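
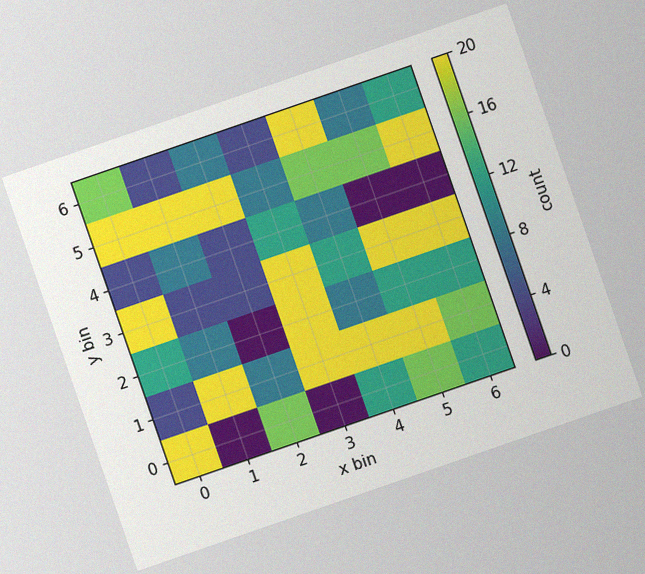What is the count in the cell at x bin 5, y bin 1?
20

The chart is tilted about 19° counter-clockwise, with some photo noise. Matching the cell (5, 1) against the colorbar gives 20.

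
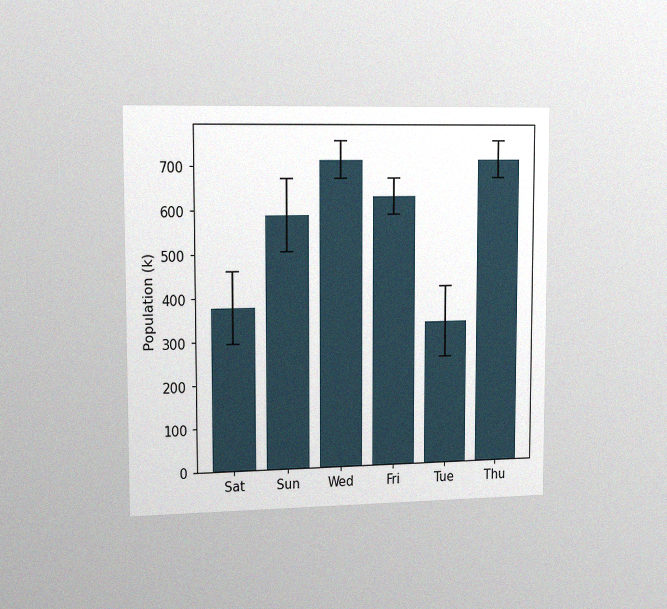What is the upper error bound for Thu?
The chart is viewed slightly from the left, with some photo noise. The Thu bar's upper whisker reaches 756k.

756k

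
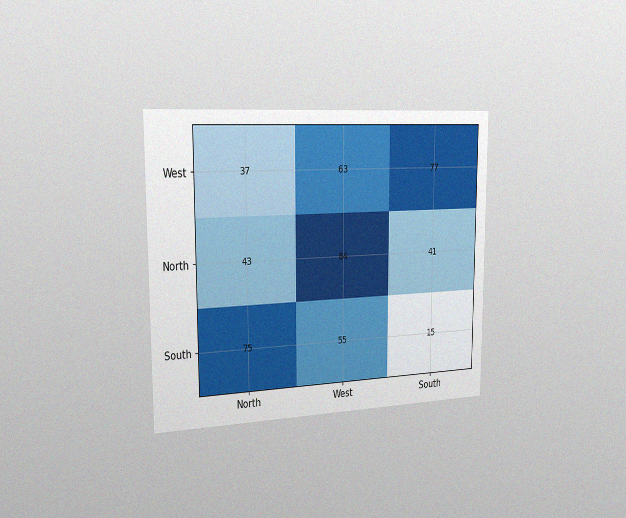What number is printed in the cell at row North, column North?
The chart is viewed slightly from the left, with some photo noise. The (North, North) cell reads 43.

43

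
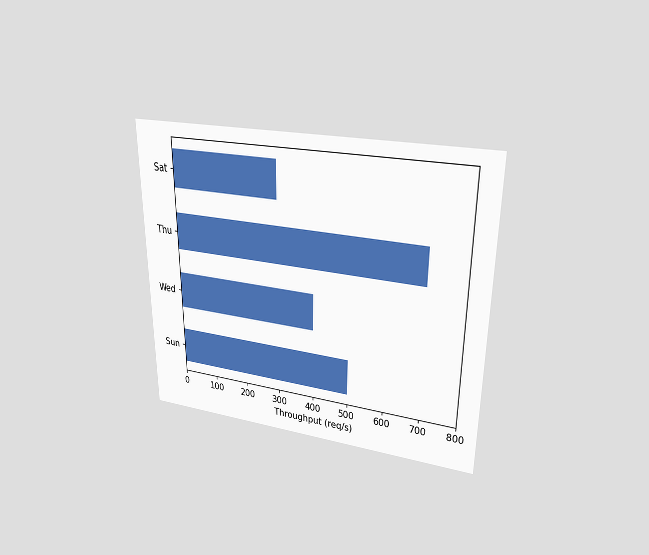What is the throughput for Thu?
The chart is viewed at a slight angle. Reading along the chart's x-axis, the Thu bar reaches 700req/s.

700req/s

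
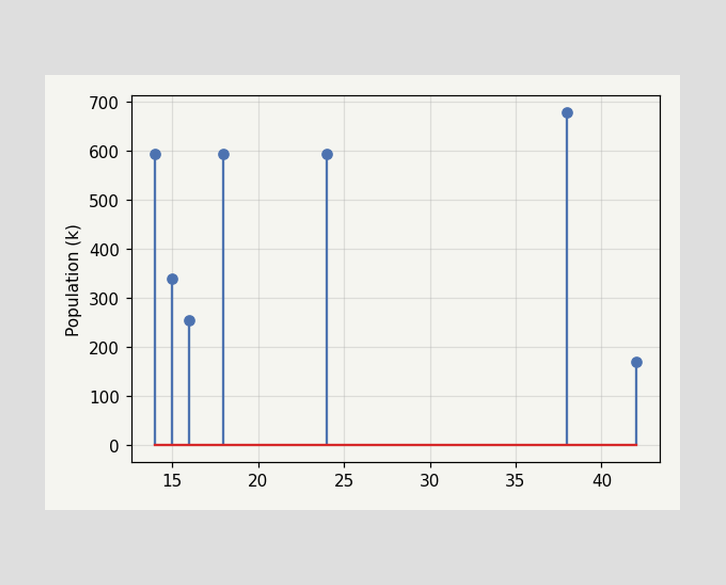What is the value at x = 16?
255k

The stem at x=16 reaches 255k.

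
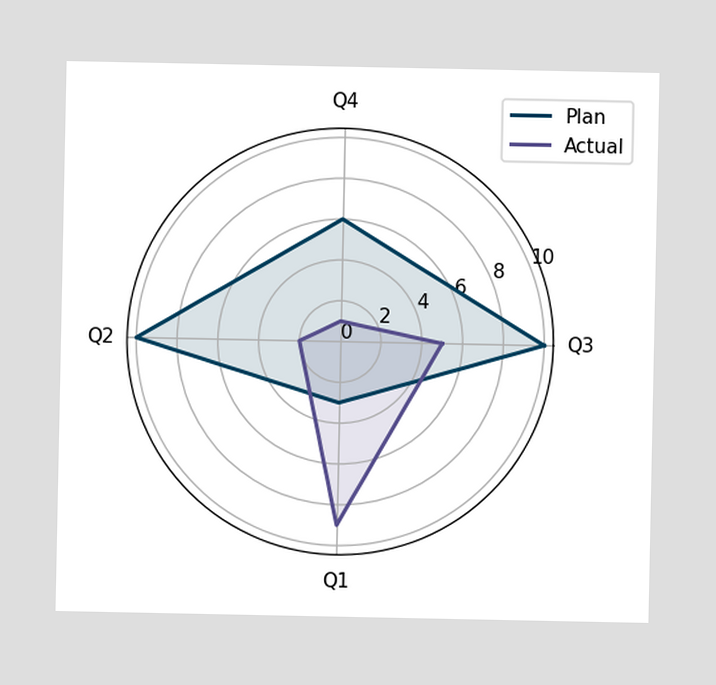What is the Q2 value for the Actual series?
2

On the Q2 axis, Actual reaches 2.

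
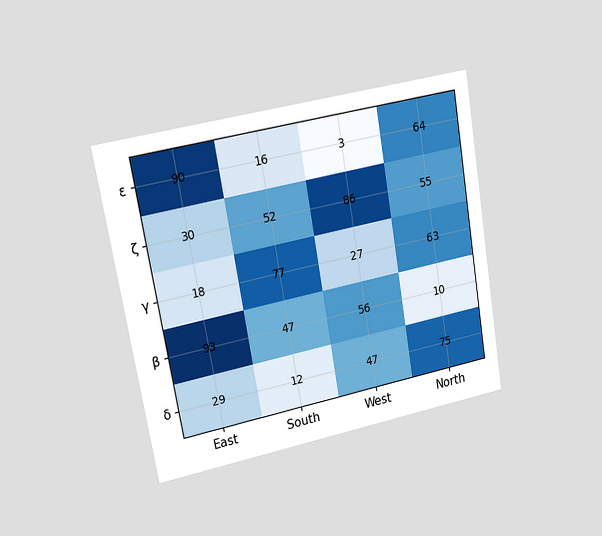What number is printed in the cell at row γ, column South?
77

The chart is tilted about 10° counter-clockwise and viewed at a slight angle. The (γ, South) cell reads 77.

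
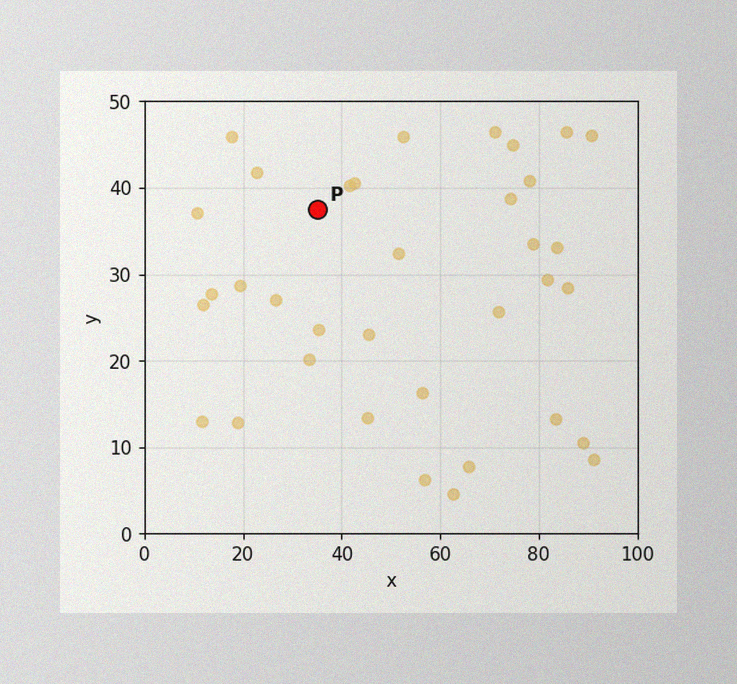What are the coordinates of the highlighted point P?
(35, 37.5)

The image has some photo noise and uneven lighting. Following the gridlines from P to each axis, P sits at (35, 37.5).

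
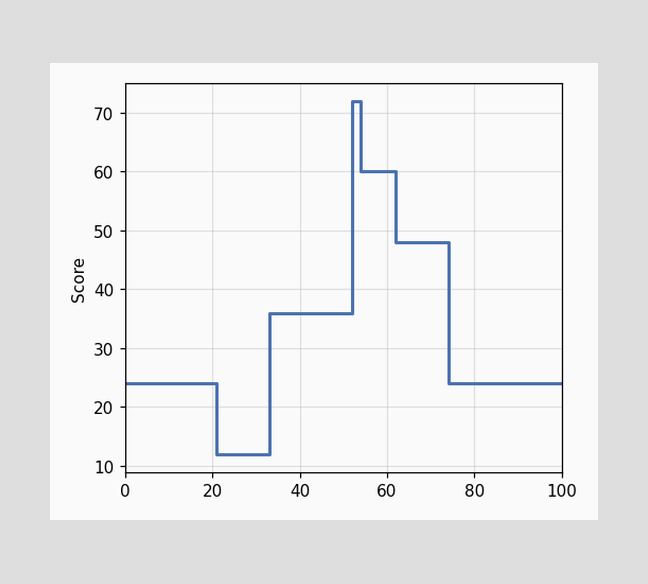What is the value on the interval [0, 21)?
On [0, 21) the step sits at 24.

24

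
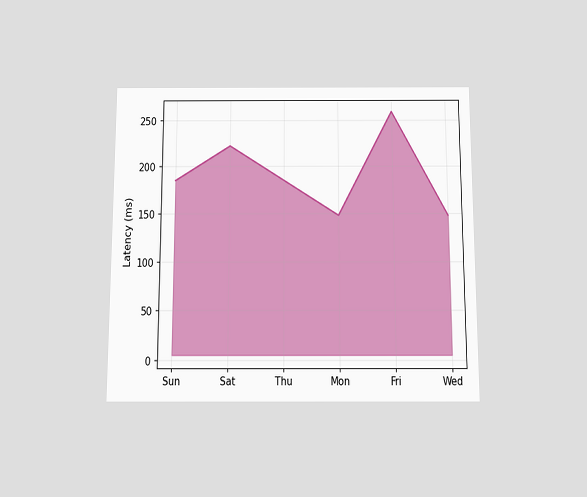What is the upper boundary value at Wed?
148ms

The chart is viewed slightly from below. At Wed the upper boundary is at 148ms.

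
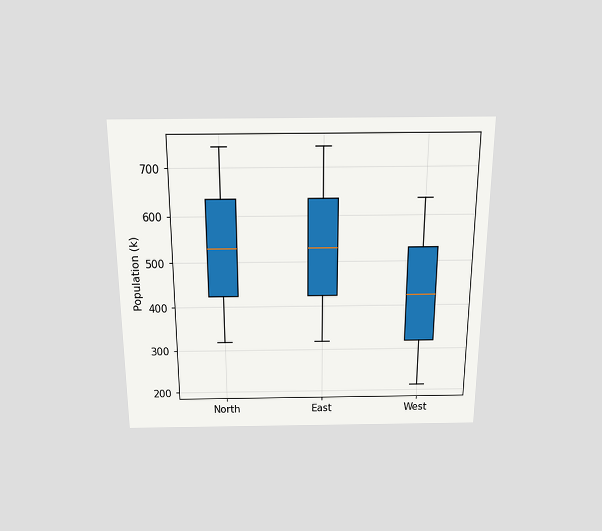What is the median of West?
The chart is viewed slightly from above. The median line in the West box sits at 424k.

424k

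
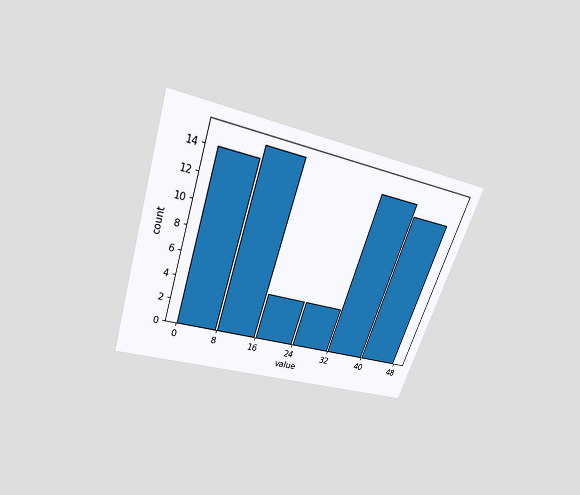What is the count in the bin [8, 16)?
15

The chart is tilted about 19° clockwise and viewed slightly from above. The [8, 16) bin has height 15.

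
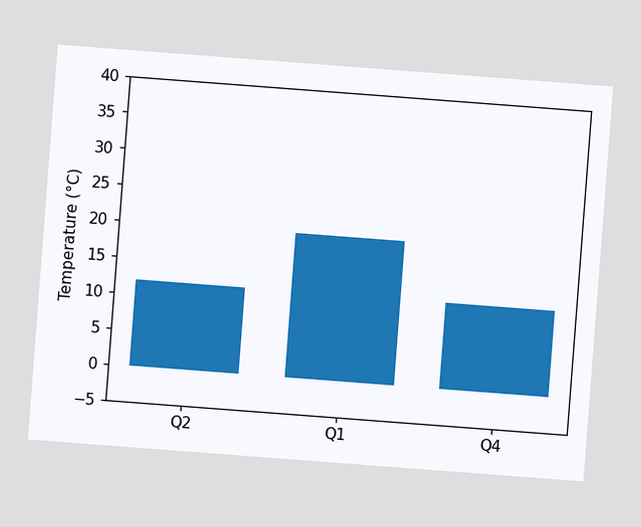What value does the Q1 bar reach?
20°C

The chart is tilted about 4° clockwise. Reading along the chart's y-axis, the Q1 bar reaches 20°C.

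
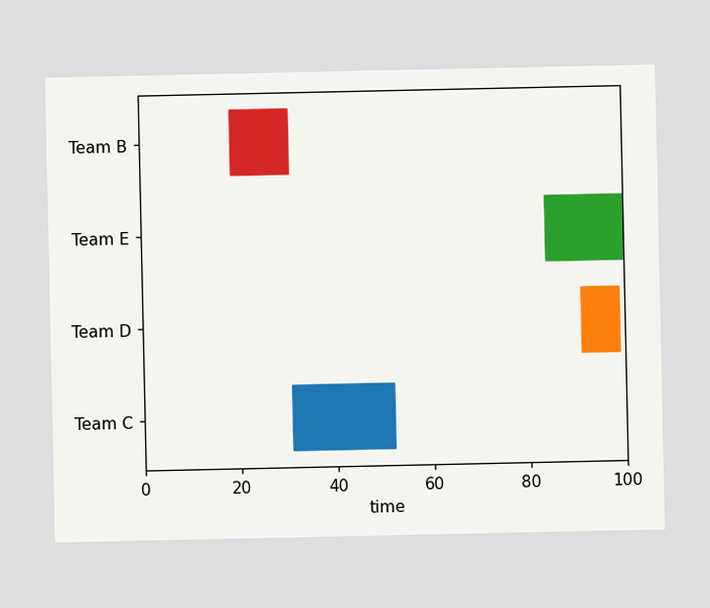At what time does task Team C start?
31

The Team C bar begins at t=31.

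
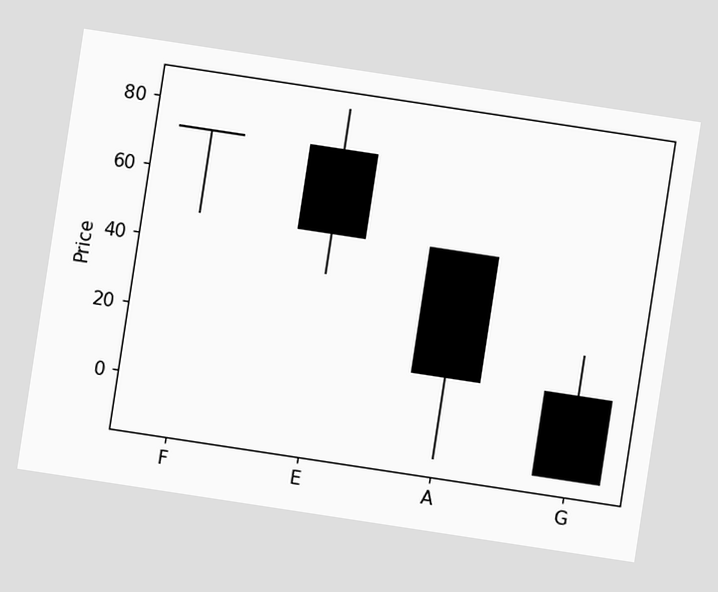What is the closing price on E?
48

The chart is tilted about 9° clockwise. The E candle closes at 48.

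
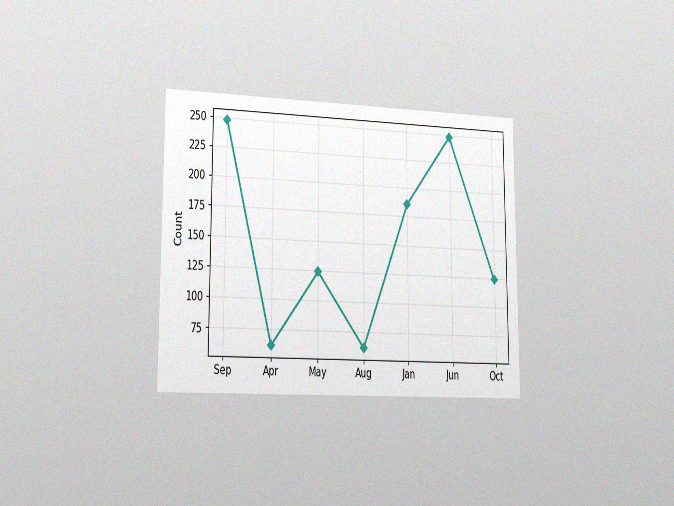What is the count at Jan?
186

The chart is viewed slightly from the left, with some photo noise. At Jan, the line is at 186.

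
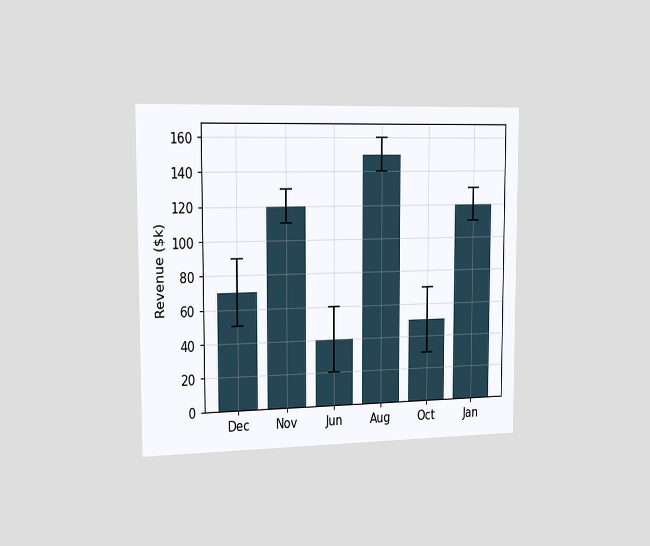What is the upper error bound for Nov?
The chart is viewed slightly from the left. The Nov bar's upper whisker reaches $130k.

$130k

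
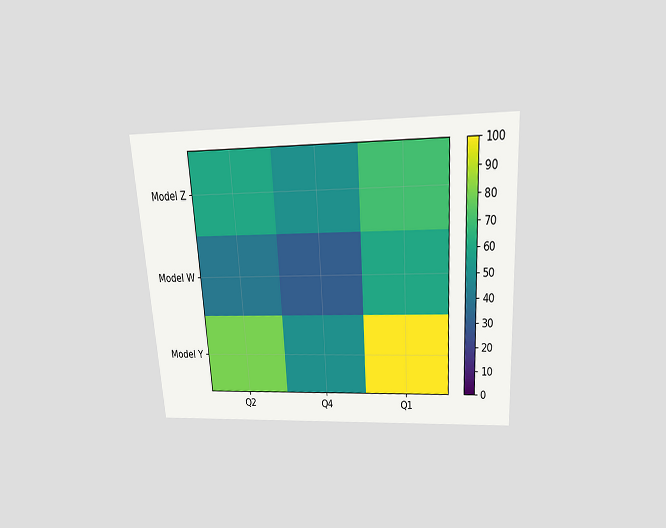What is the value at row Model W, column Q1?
60

The chart is tilted about 4° counter-clockwise and viewed slightly from above. Matching cell (Model W, Q1) against the colorbar gives 60.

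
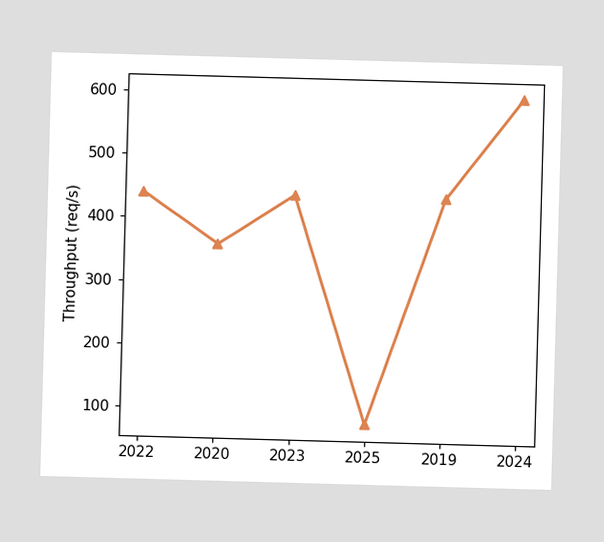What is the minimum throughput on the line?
The lowest point is at 2025, and reading across to the y-axis gives 80req/s.

80req/s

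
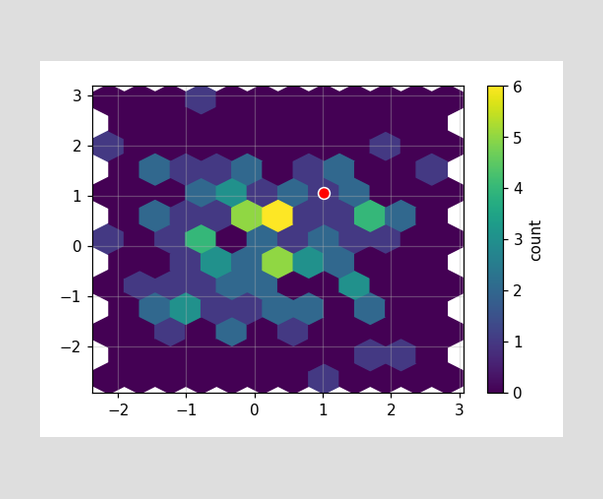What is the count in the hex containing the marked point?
1

The marked hex reads 1 on the colorbar.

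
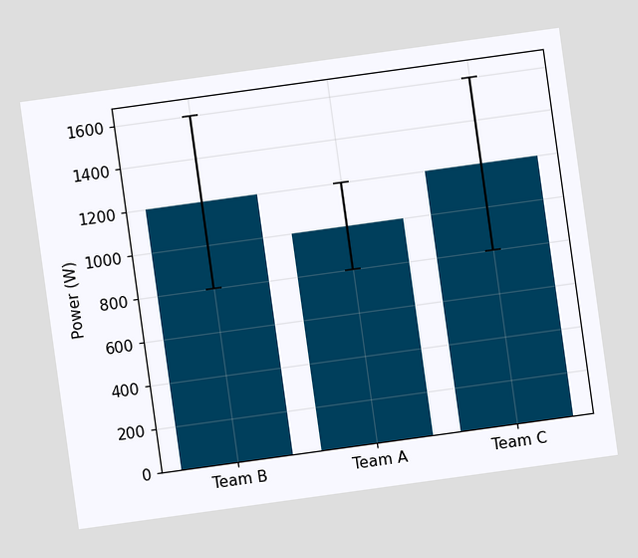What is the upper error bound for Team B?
The chart is tilted about 8° counter-clockwise. The Team B bar's upper whisker reaches 1600W.

1600W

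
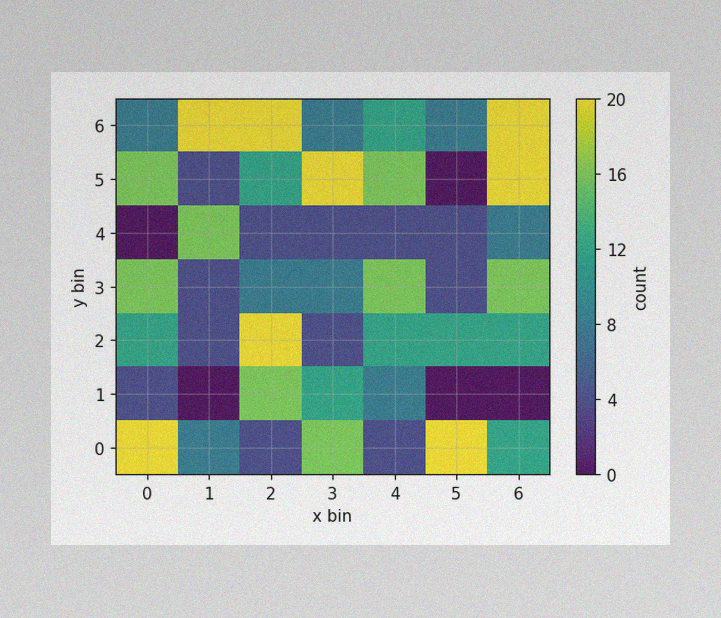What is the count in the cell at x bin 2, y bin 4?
The image has some photo noise and uneven lighting. Matching the cell (2, 4) against the colorbar gives 4.

4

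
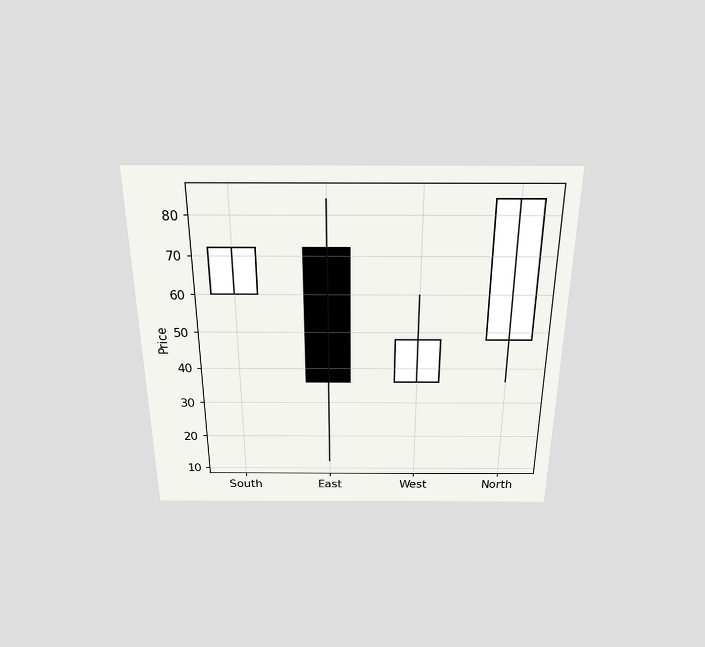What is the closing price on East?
36

The chart is viewed slightly from above. The East candle closes at 36.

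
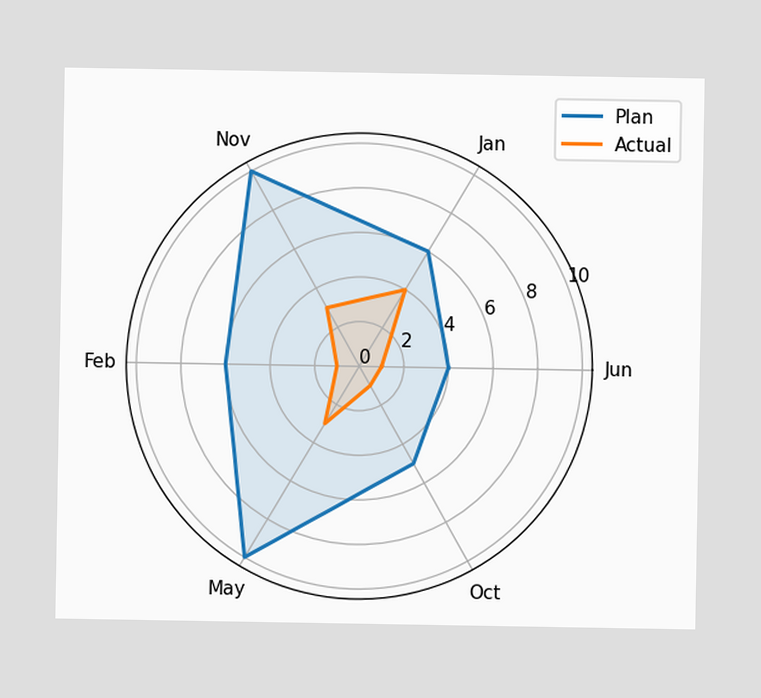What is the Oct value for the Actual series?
1

On the Oct axis, Actual reaches 1.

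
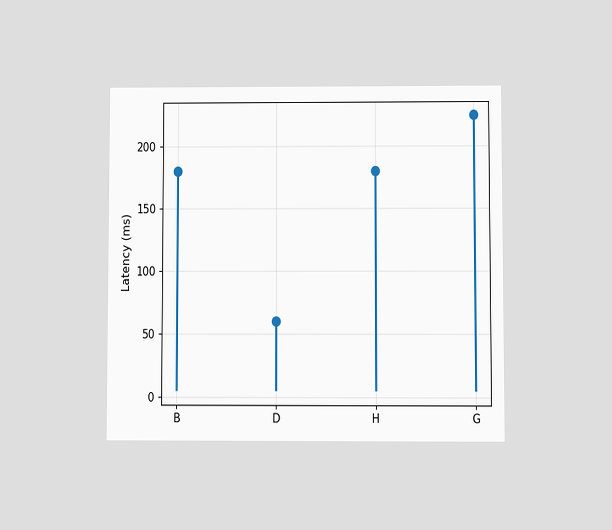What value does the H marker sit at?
The chart is viewed at a slight angle. The H marker sits at 180ms.

180ms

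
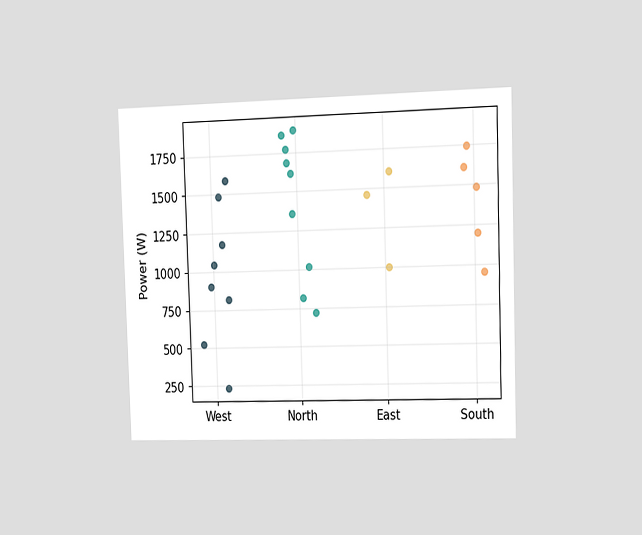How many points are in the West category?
8

The chart is viewed slightly from the right. Counting the markers in the West column gives 8.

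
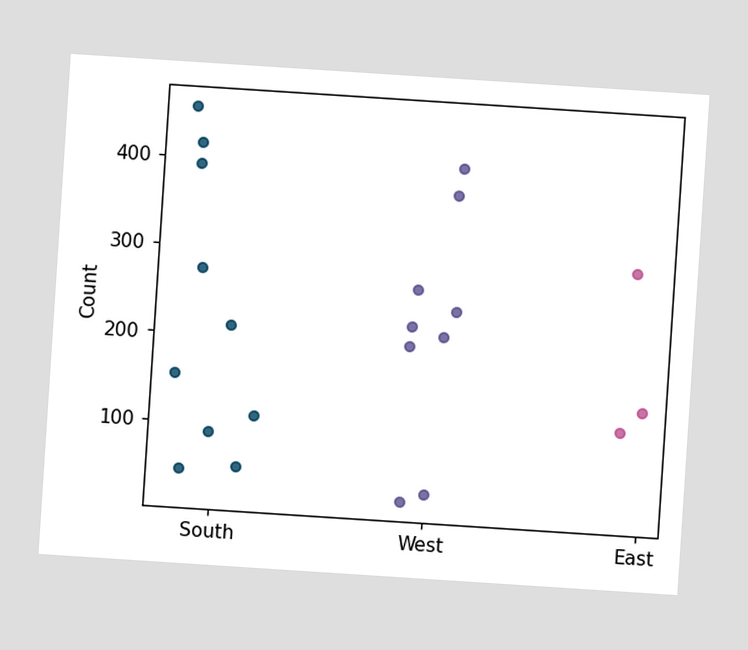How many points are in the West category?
The chart is tilted about 4° clockwise. Counting the markers in the West column gives 9.

9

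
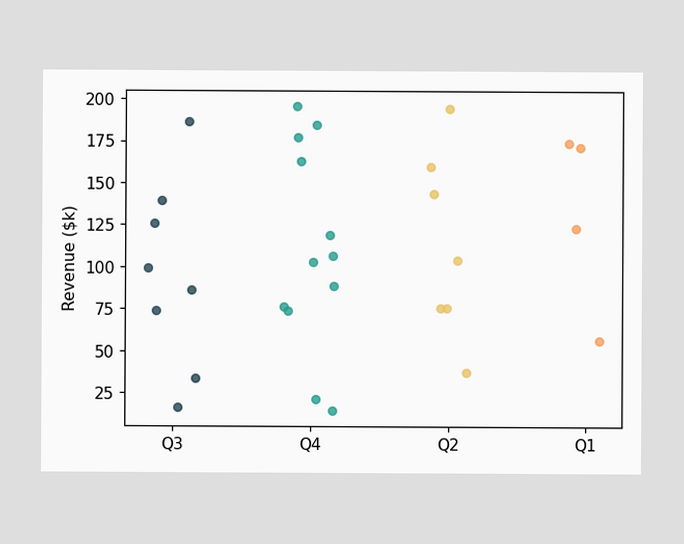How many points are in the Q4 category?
Counting the markers in the Q4 column gives 12.

12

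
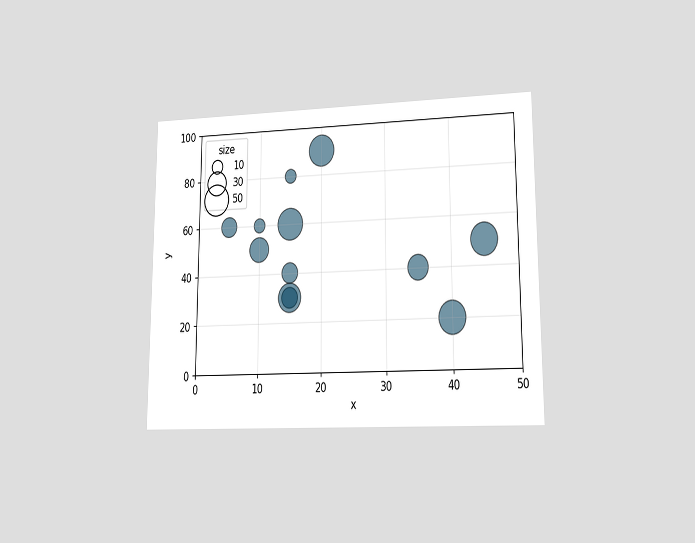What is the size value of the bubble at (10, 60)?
10

The chart is viewed at a slight angle. Matching the bubble at (10, 60) against the size legend gives 10.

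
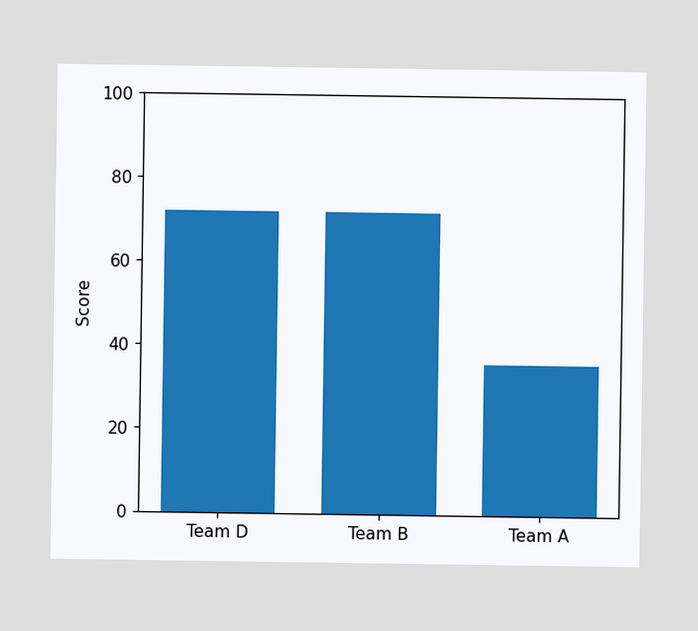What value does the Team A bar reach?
36

Reading along the chart's y-axis, the Team A bar reaches 36.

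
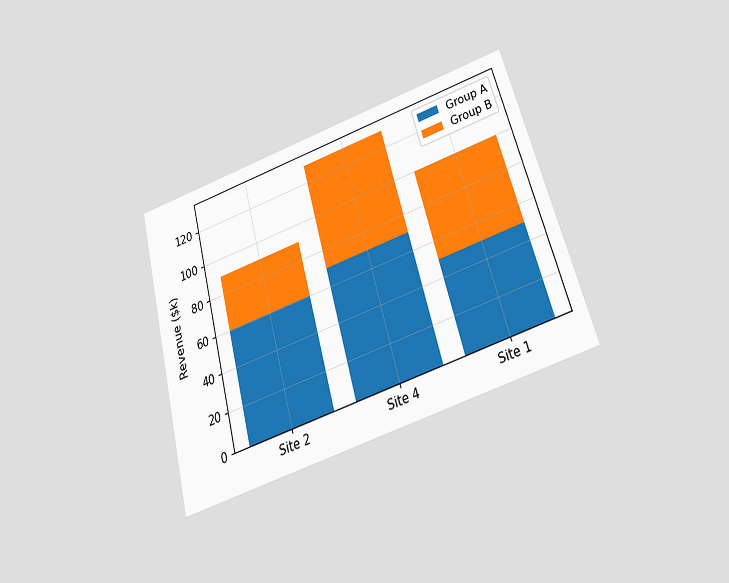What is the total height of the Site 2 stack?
$90k

The chart is tilted about 15° counter-clockwise and viewed slightly from below. The Site 2 stack's top reaches $90k on the y-axis.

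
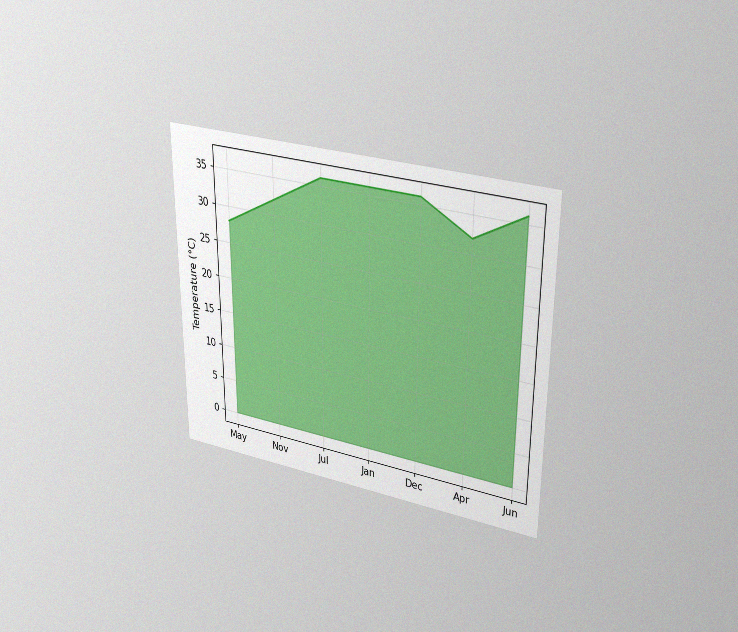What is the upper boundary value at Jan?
36°C

The chart is viewed at a slight angle, with some photo noise. At Jan the upper boundary is at 36°C.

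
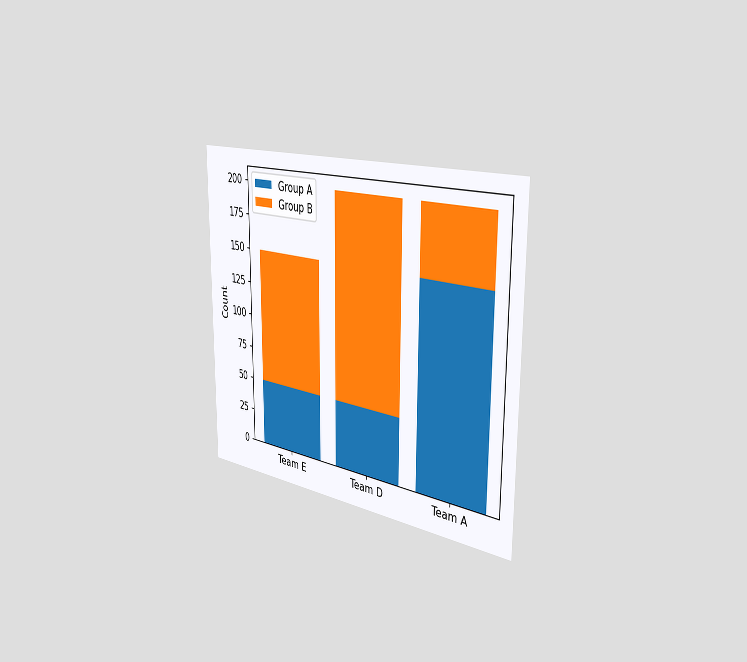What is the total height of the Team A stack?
The chart is viewed slightly from the right. The Team A stack's top reaches 200 on the y-axis.

200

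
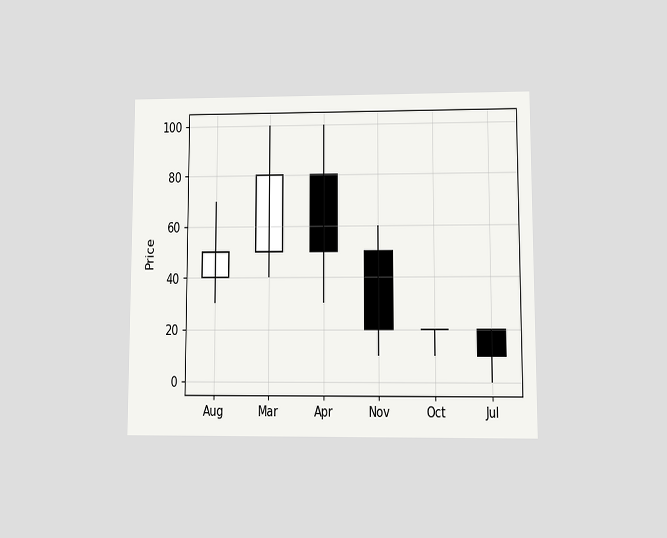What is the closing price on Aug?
The chart is viewed at a slight angle. The Aug candle closes at 50.

50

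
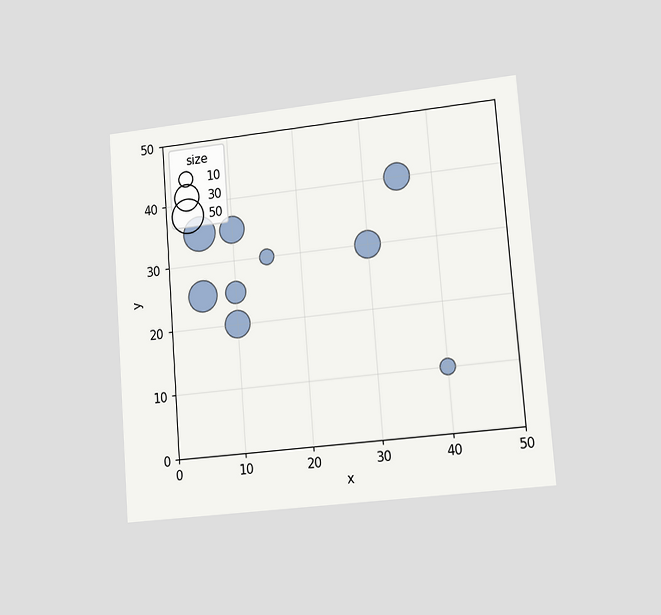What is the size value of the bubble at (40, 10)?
10

The chart is tilted about 4° counter-clockwise and viewed slightly from the right. Matching the bubble at (40, 10) against the size legend gives 10.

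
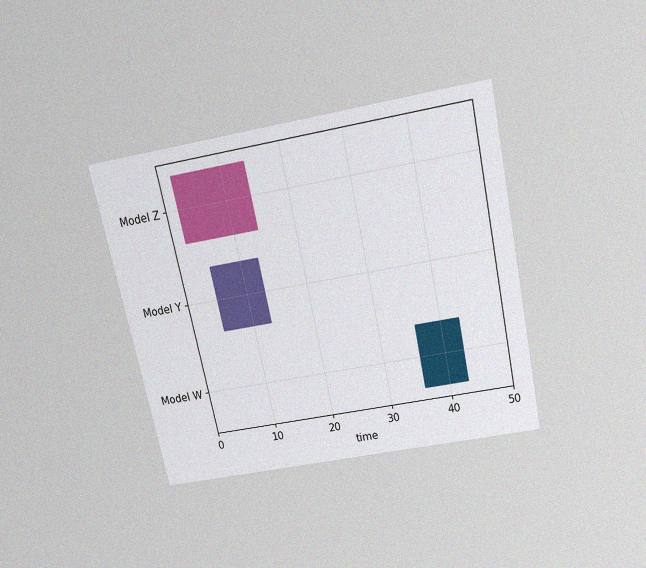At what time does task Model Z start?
2

The chart is tilted about 12° counter-clockwise and viewed slightly from above, with some photo noise. The Model Z bar begins at t=2.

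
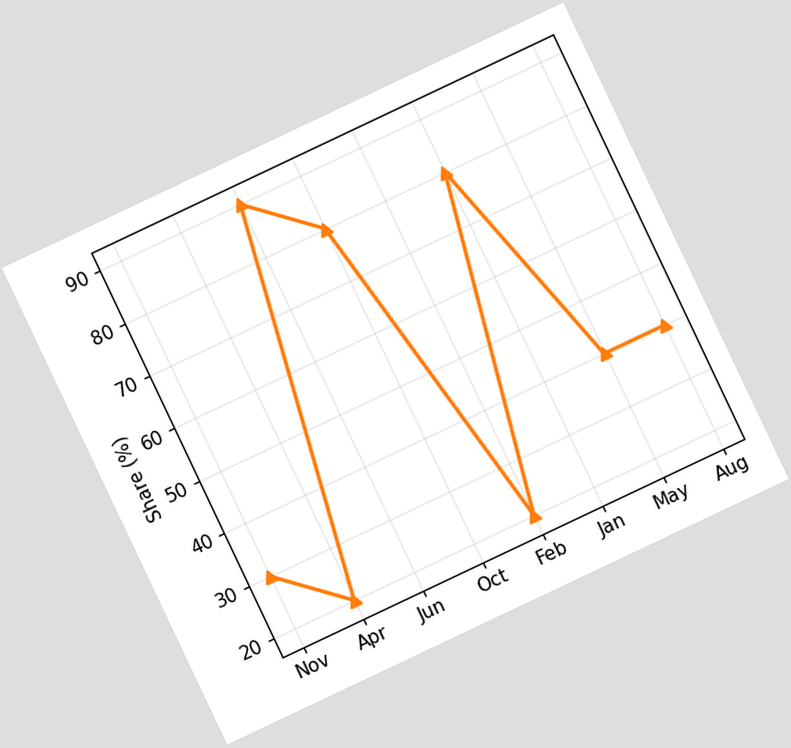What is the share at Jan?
The chart is tilted about 25° counter-clockwise. At Jan, the line is at 80%.

80%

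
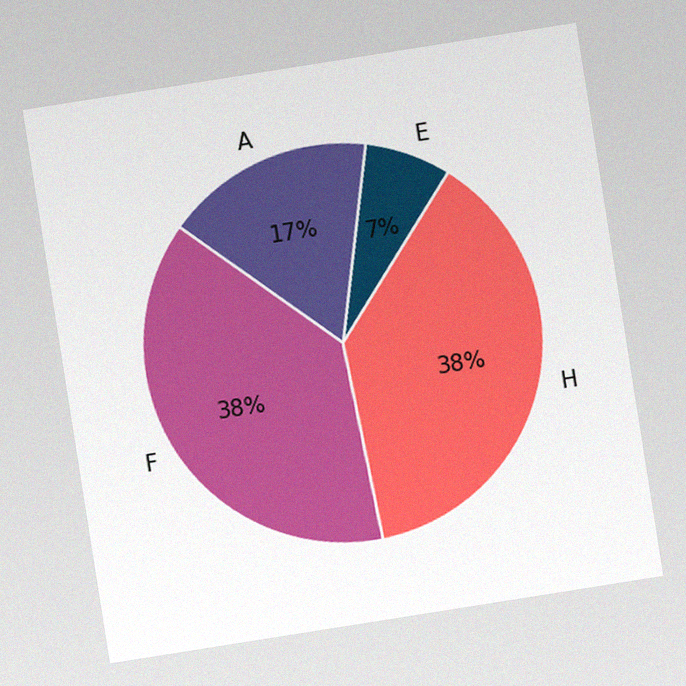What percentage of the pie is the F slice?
38%

The chart is tilted about 9° counter-clockwise, with some photo noise. The F slice takes up 38% of the pie.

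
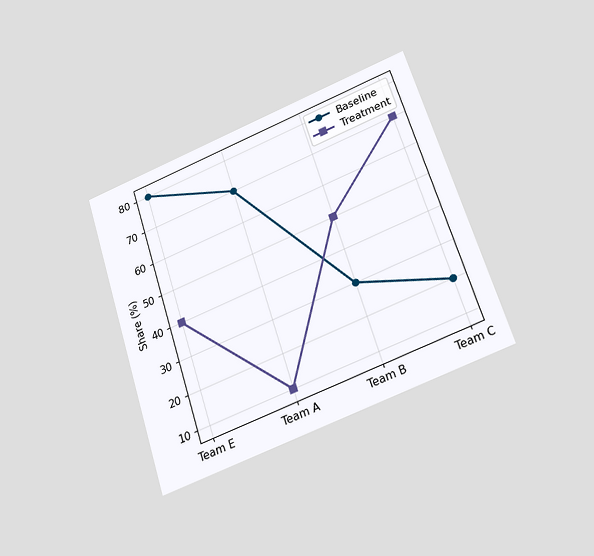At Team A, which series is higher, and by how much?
Baseline, by 60%

The chart is tilted about 18° counter-clockwise and viewed slightly from below. At Team A, Baseline sits above the other line by 60%.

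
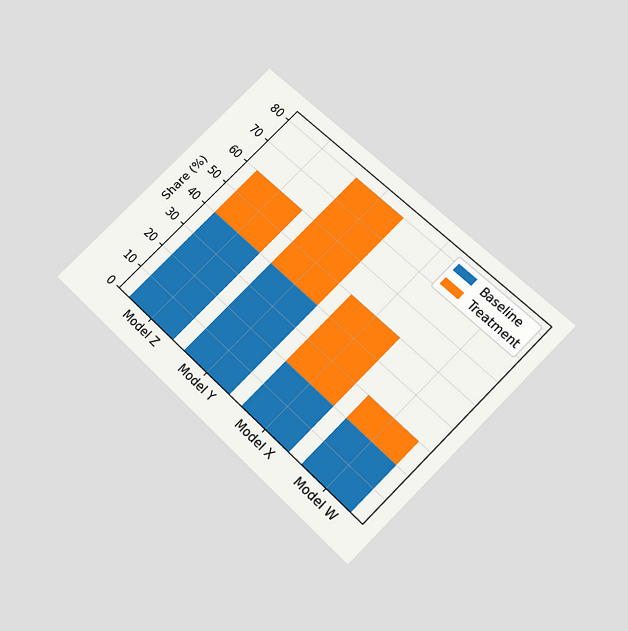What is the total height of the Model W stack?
30%

The chart is tilted about 45° clockwise and viewed slightly from below. The Model W stack's top reaches 30% on the y-axis.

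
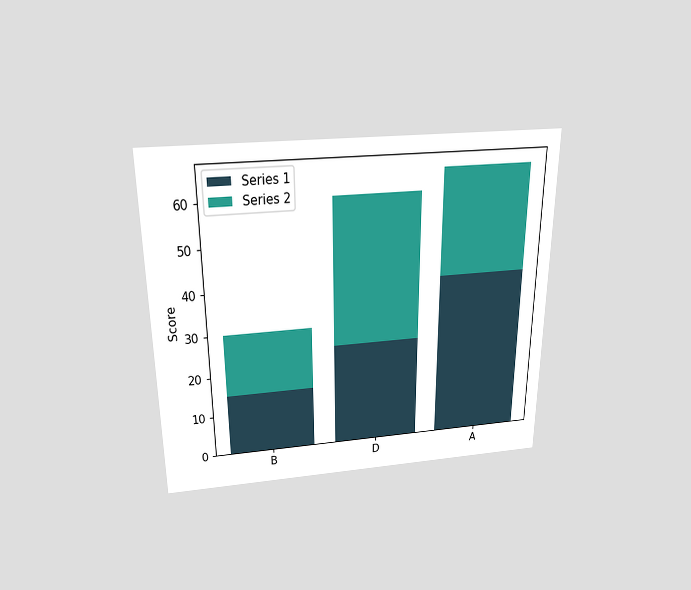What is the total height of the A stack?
65

The chart is viewed slightly from above. The A stack's top reaches 65 on the y-axis.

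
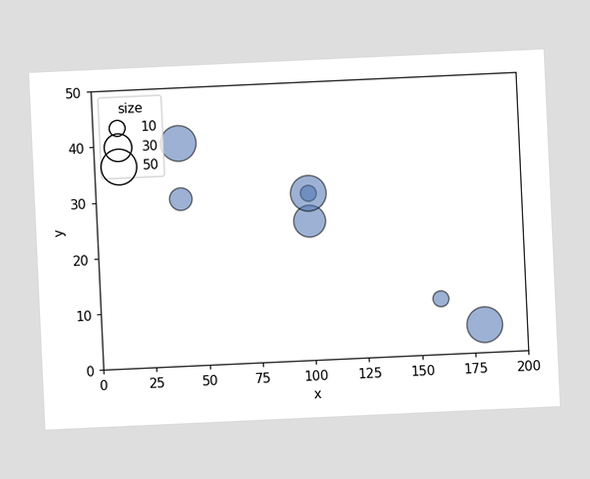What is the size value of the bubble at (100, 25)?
40

The chart is tilted about 3° counter-clockwise. Matching the bubble at (100, 25) against the size legend gives 40.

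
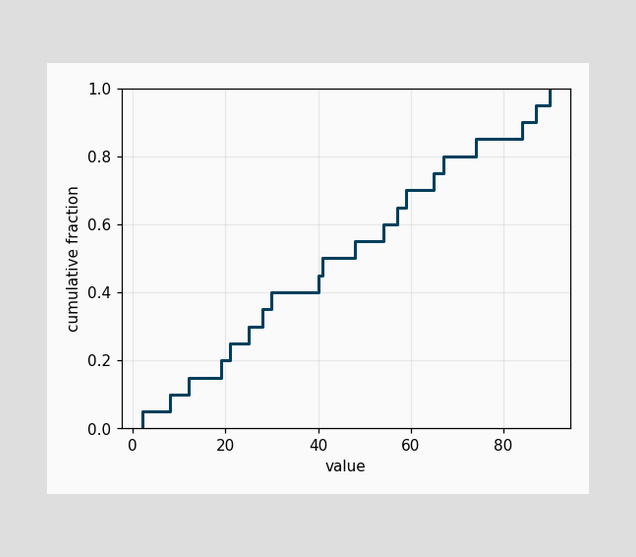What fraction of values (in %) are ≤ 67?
80%

At x=67 the ECDF step is at 80%.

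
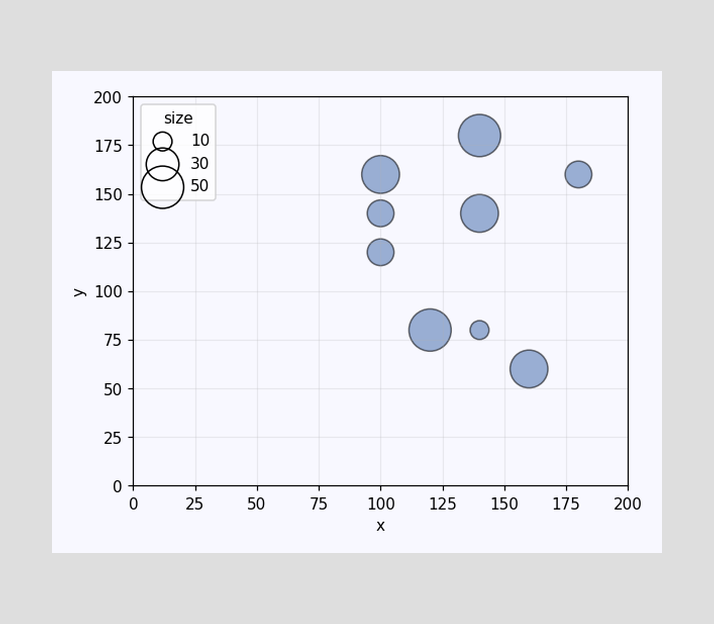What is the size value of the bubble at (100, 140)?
20

Matching the bubble at (100, 140) against the size legend gives 20.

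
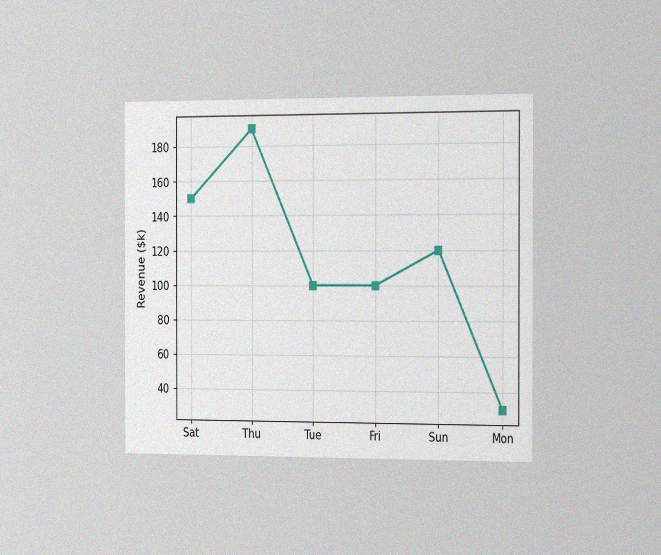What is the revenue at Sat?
$150k

The chart is viewed slightly from the right, with some photo noise. At Sat, the line is at $150k.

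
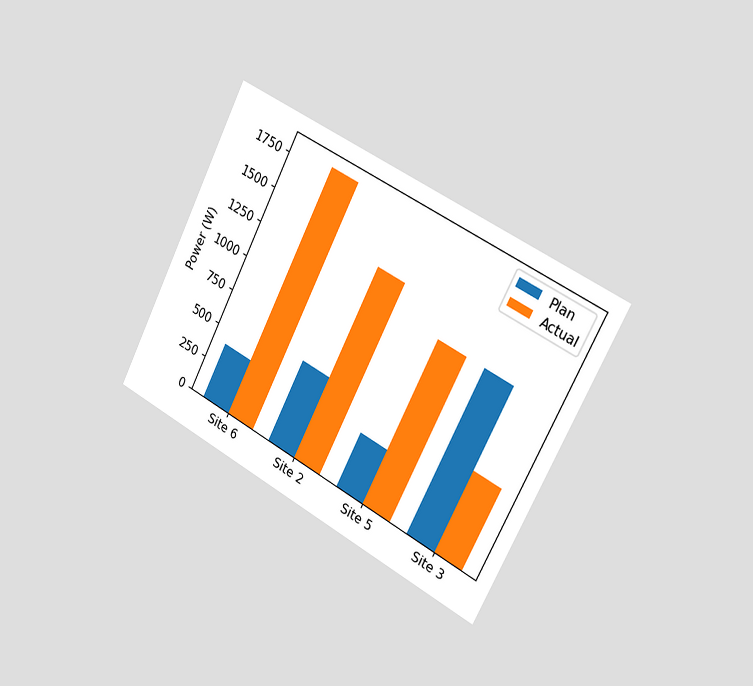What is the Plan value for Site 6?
The chart is tilted about 27° clockwise and viewed slightly from the right. The Plan bar at Site 6 reaches 400W on the y-axis.

400W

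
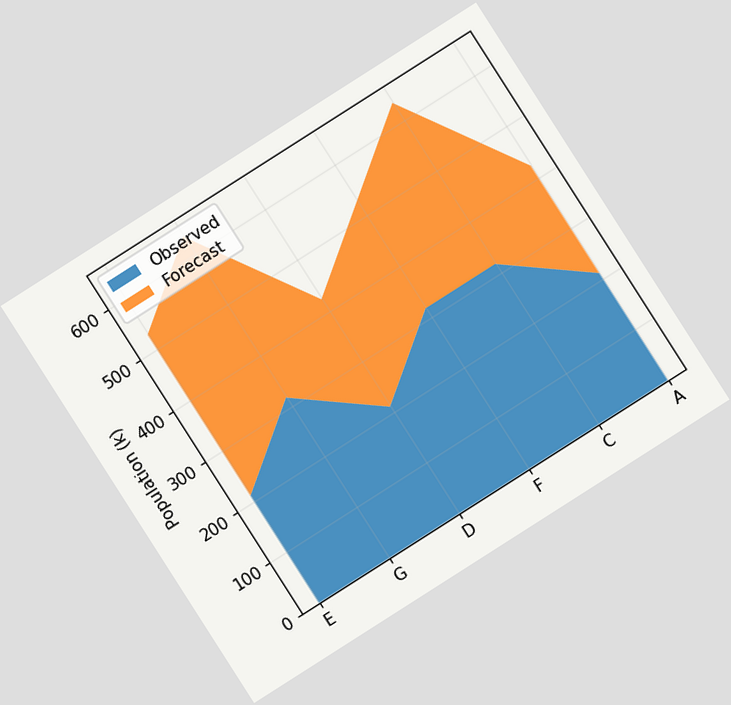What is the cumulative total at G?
The chart is tilted about 33° counter-clockwise. The stacked total at G reaches 636k.

636k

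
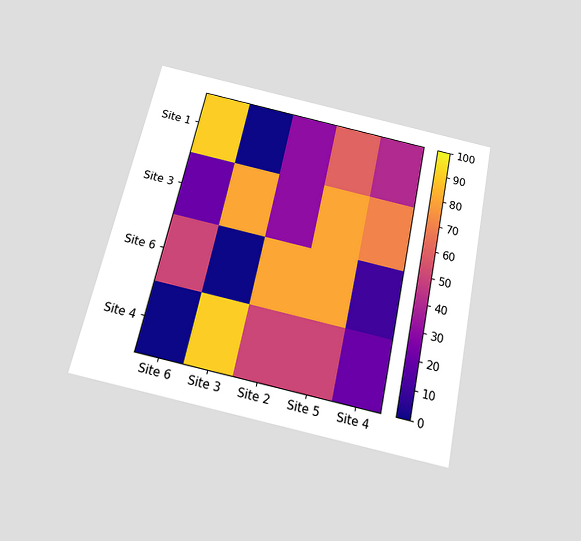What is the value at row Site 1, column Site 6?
The chart is tilted about 12° clockwise and viewed slightly from below. Matching cell (Site 1, Site 6) against the colorbar gives 90.

90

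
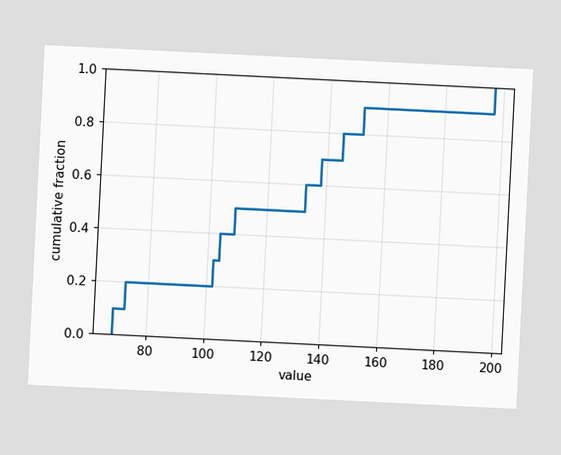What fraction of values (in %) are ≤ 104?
The chart is tilted about 3° clockwise. At x=104 the ECDF step is at 40%.

40%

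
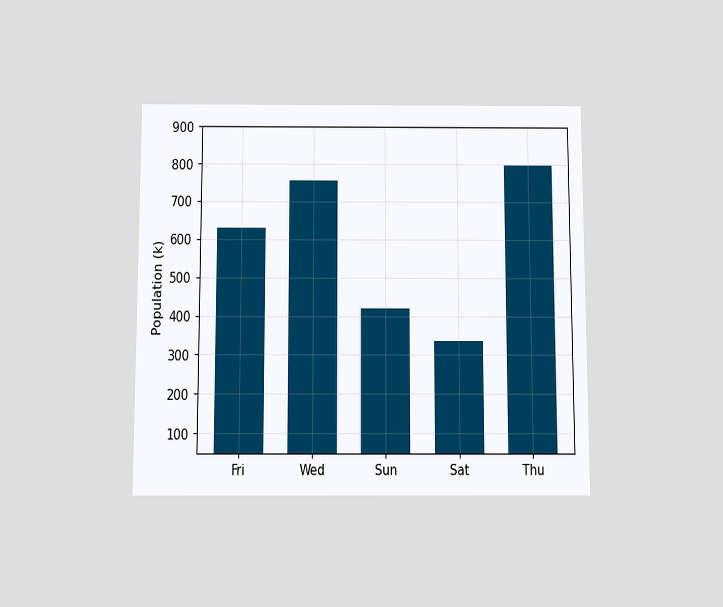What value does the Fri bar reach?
630k

The chart is viewed slightly from below. Reading along the chart's y-axis, the Fri bar reaches 630k.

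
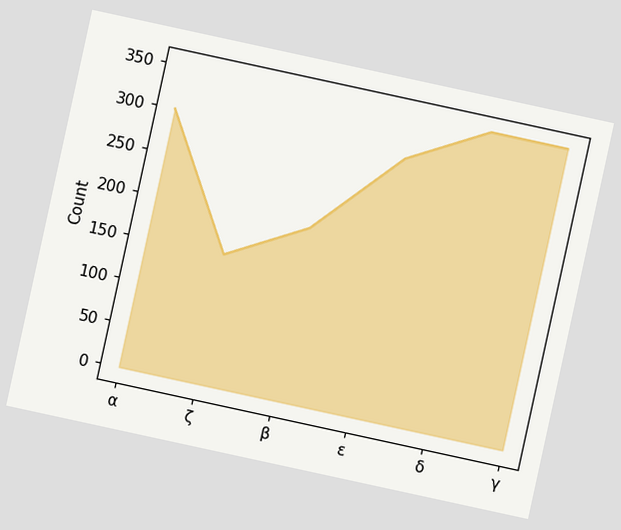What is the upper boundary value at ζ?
150

The chart is tilted about 12° clockwise. At ζ the upper boundary is at 150.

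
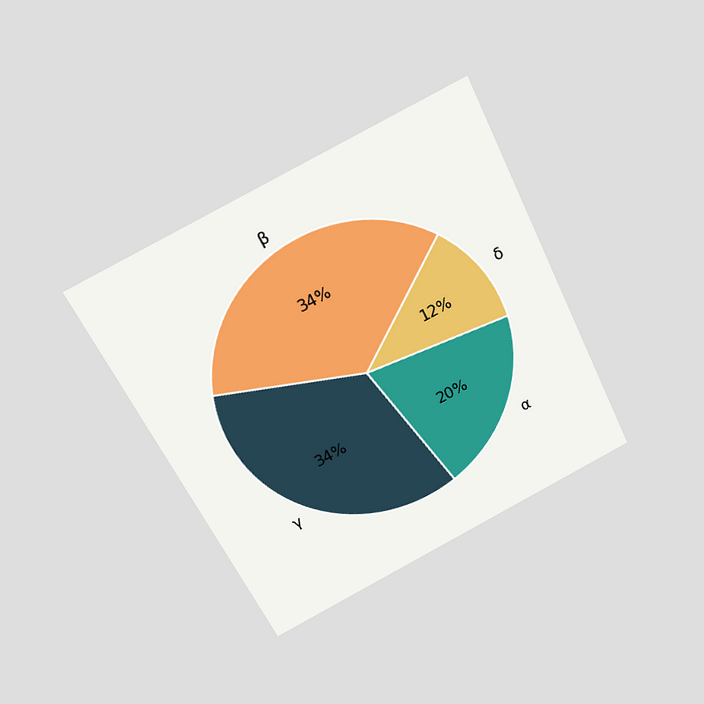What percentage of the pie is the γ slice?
The chart is tilted about 26° counter-clockwise and viewed slightly from above. The γ slice takes up 34% of the pie.

34%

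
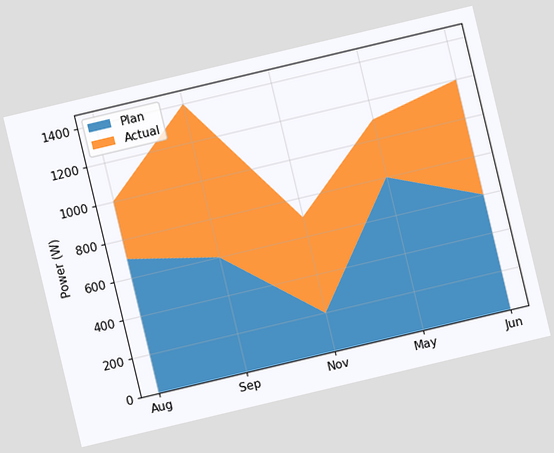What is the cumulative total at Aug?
1000W

The chart is tilted about 13° counter-clockwise. The stacked total at Aug reaches 1000W.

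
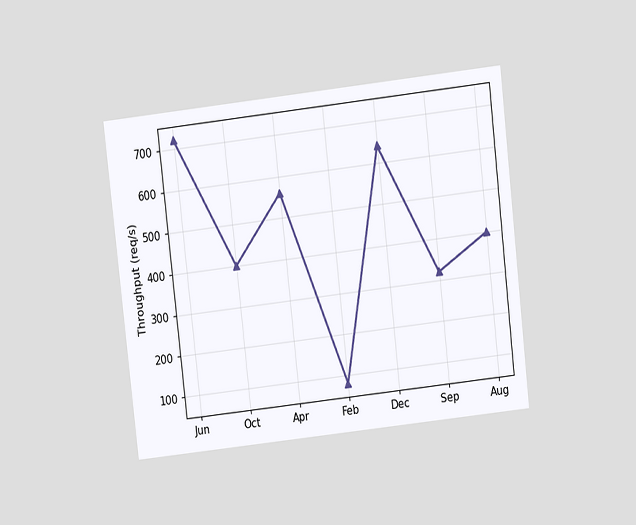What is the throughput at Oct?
400req/s

The chart is tilted about 7° counter-clockwise and viewed slightly from above. At Oct, the line is at 400req/s.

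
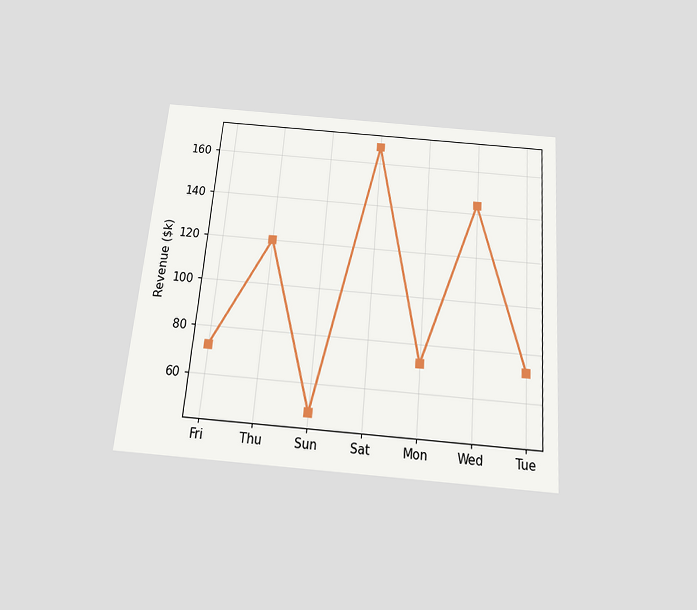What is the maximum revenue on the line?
$168k

The chart is tilted about 5° clockwise and viewed slightly from below. The highest point is at Sat, and reading across to the y-axis gives $168k.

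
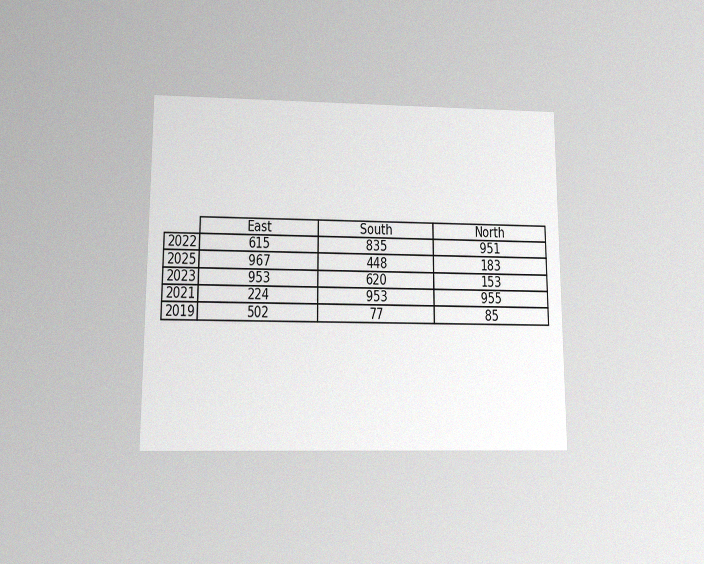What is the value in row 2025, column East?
967

The chart is viewed slightly from below, with some photo noise. The (2025, East) cell reads 967.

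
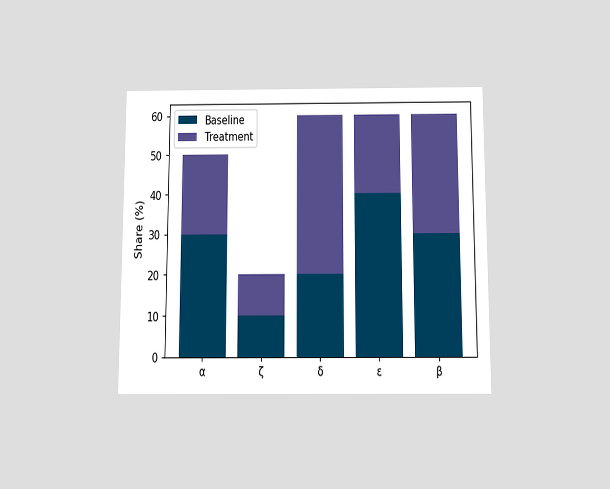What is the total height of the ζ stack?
20%

The chart is viewed slightly from below. The ζ stack's top reaches 20% on the y-axis.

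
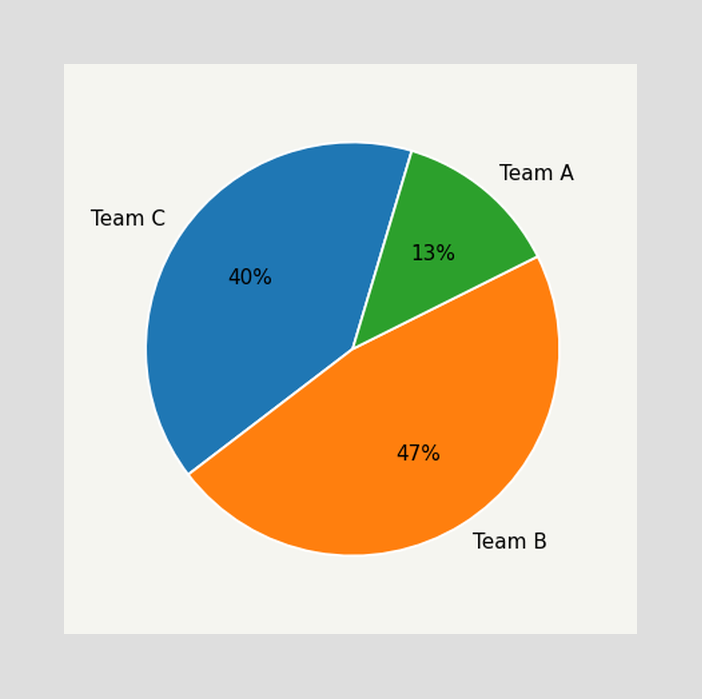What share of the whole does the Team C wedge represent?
The Team C slice takes up 40% of the pie.

40%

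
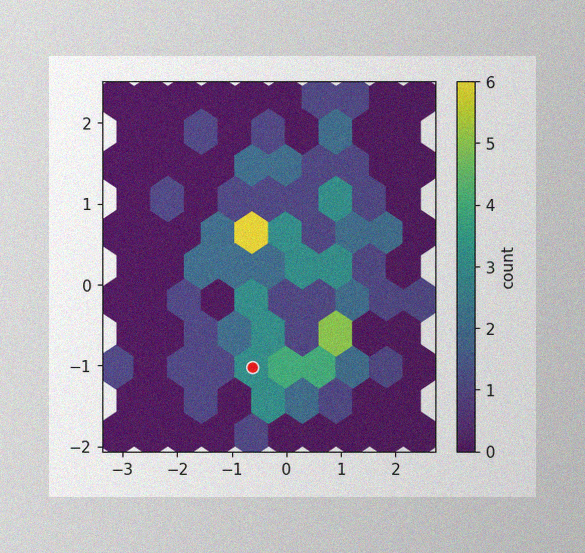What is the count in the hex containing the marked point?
The image has some photo noise and uneven lighting. The marked hex reads 3 on the colorbar.

3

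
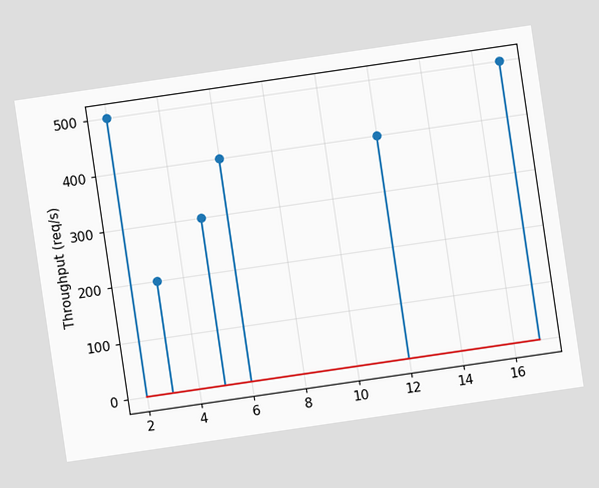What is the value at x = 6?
The chart is tilted about 8° counter-clockwise. The stem at x=6 reaches 400req/s.

400req/s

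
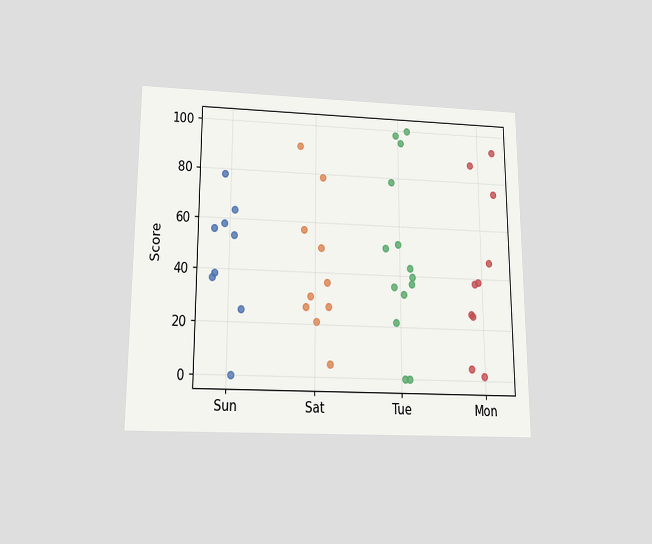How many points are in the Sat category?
The chart is viewed slightly from below. Counting the markers in the Sat column gives 10.

10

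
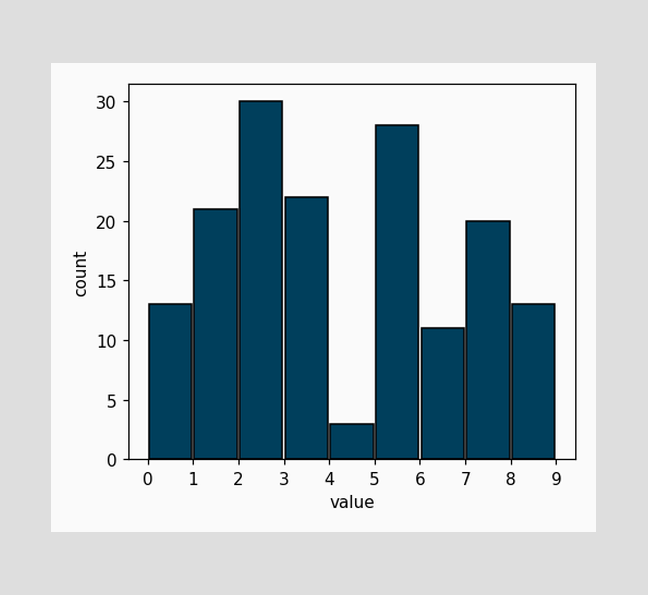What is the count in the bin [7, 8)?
The [7, 8) bin has height 20.

20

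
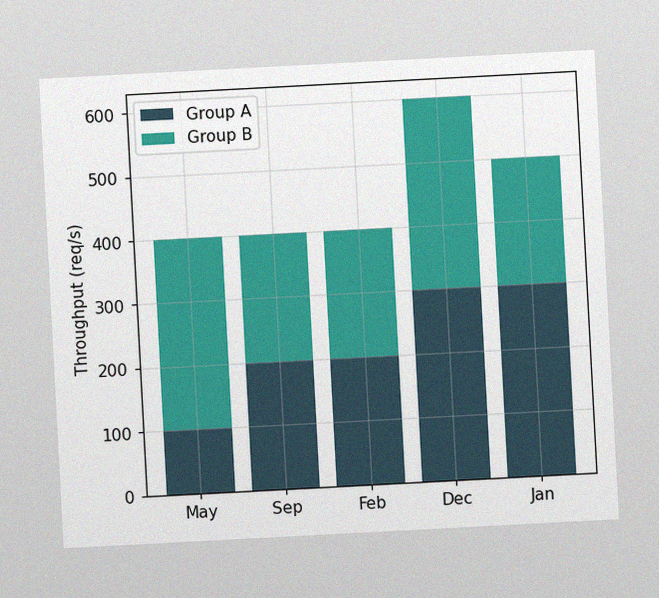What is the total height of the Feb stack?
The chart is tilted about 3° counter-clockwise, with some photo noise. The Feb stack's top reaches 400req/s on the y-axis.

400req/s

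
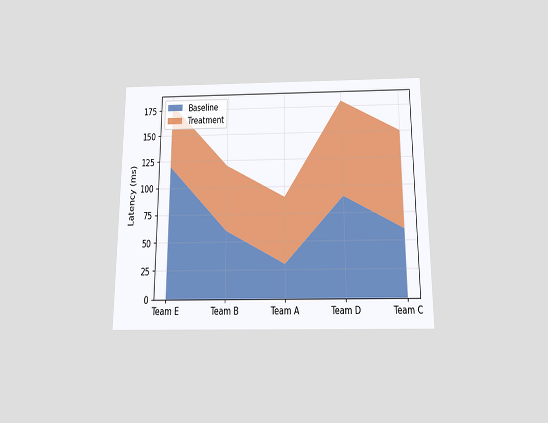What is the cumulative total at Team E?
180ms

The chart is viewed slightly from below. The stacked total at Team E reaches 180ms.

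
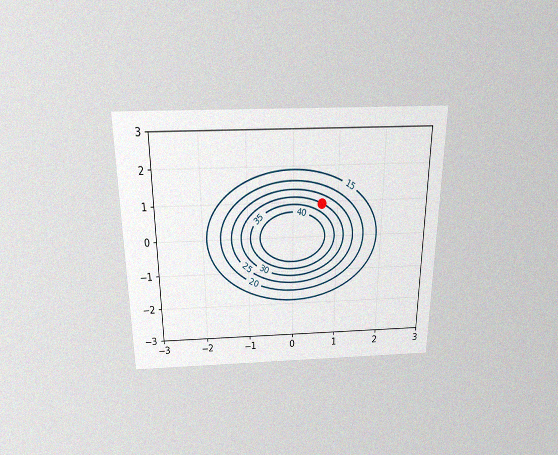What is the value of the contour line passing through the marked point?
30

The chart is viewed slightly from above, with some photo noise. The marked point sits on the contour labelled 30.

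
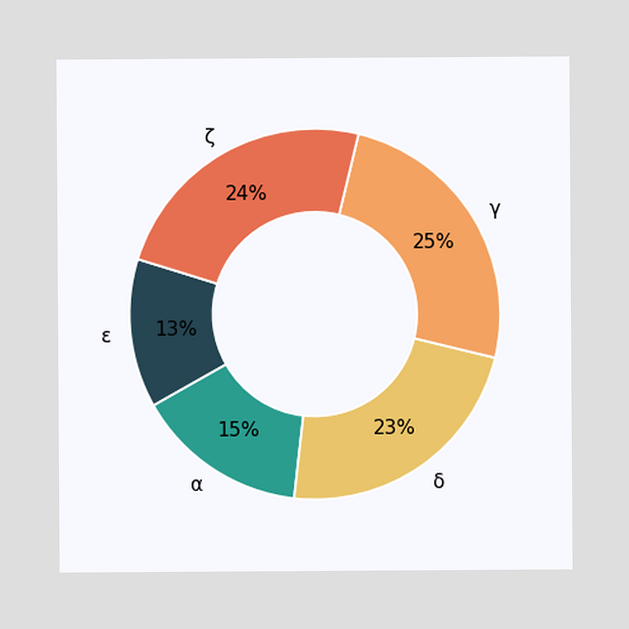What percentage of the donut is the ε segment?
The ε segment takes up 13% of the ring.

13%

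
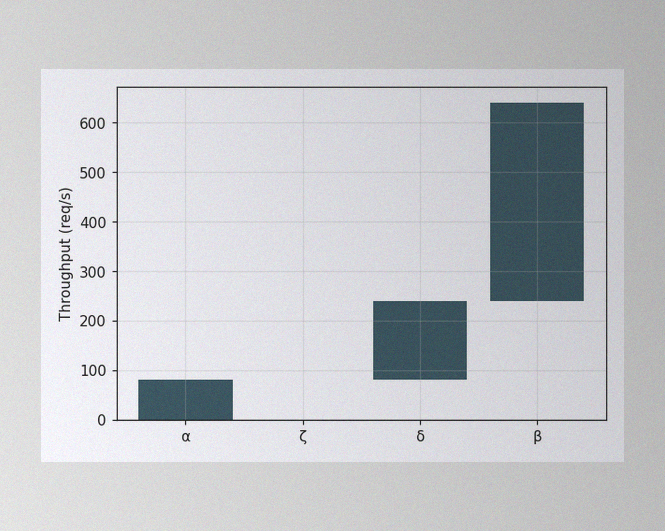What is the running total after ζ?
80req/s

The image has some photo noise and uneven lighting. After ζ the running total reaches 80req/s.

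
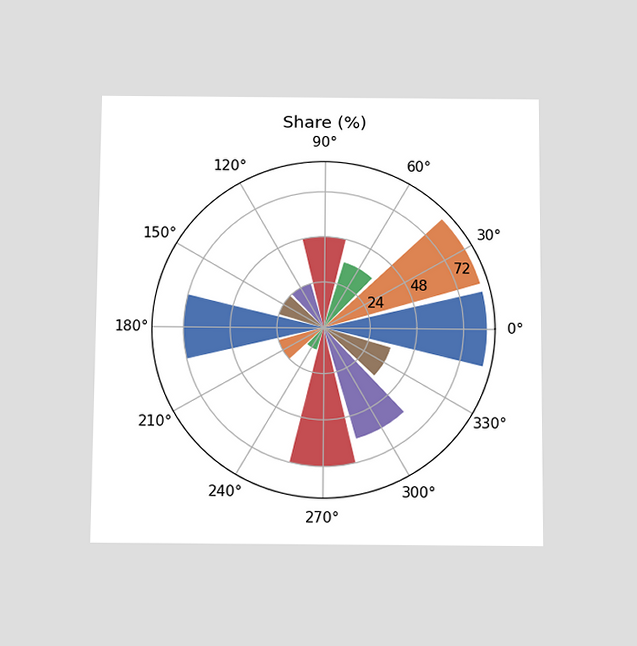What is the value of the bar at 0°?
The chart is viewed slightly from below. The bar at 0° reaches 84% on the radial axis.

84%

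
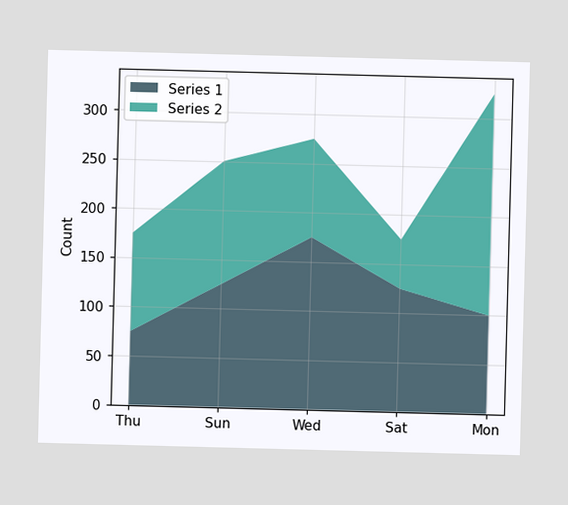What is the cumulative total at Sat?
175

The stacked total at Sat reaches 175.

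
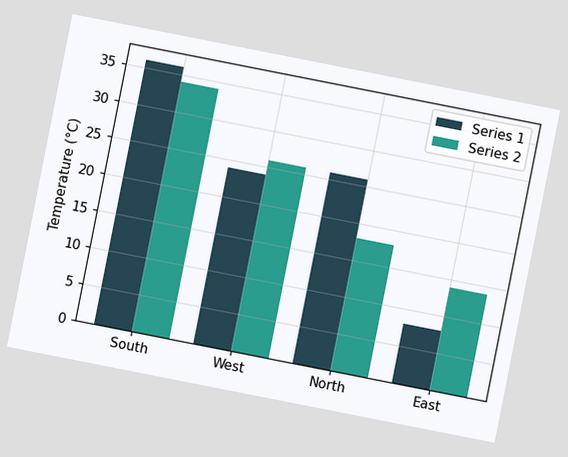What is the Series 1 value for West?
24°C

The chart is tilted about 11° clockwise. The Series 1 bar at West reaches 24°C on the y-axis.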